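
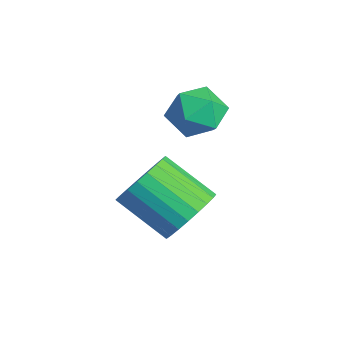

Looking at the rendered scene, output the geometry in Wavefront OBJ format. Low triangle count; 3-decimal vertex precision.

v -2.336 -3.103 0.878
v -1.94 -2.885 1.526
v -2.827 -3.719 2.35
v -3.224 -3.937 1.702
v -2.157 -2.667 1.512
v -3.045 -3.5 2.336
v -2.402 -2.516 1.402
v -3.29 -3.349 2.226
v -2.637 -2.453 1.212
v -3.524 -3.287 2.036
v -2.826 -2.49 0.971
v -3.713 -3.323 1.795
v -2.94 -2.62 0.716
v -3.828 -3.454 1.54
v -2.962 -2.824 0.486
v -3.85 -3.657 1.31
v -2.89 -3.07 0.315
v -3.777 -3.903 1.139
v -2.733 -3.321 0.23
v -3.62 -4.155 1.054
v -2.515 -3.54 0.244
v -3.403 -4.373 1.068
v -2.27 -3.691 0.354
v -3.158 -4.524 1.178
v -2.036 -3.753 0.544
v -2.923 -4.587 1.368
v -1.847 -3.717 0.785
v -2.734 -4.55 1.609
v -1.732 -3.586 1.04
v -2.62 -4.42 1.864
v -1.71 -3.383 1.27
v -2.598 -4.216 2.094
v -1.783 -3.137 1.441
v -2.67 -3.97 2.265
v -3.597 -2.155 2.592
v -3.027 -2.303 3.052
v -4.353 -2.717 3.348
v -3.783 -2.865 3.808
v -4.022 -2.163 3.723
v -3.555 -1.815 3.256
v -3.825 -3.205 3.144
v -3.358 -2.857 2.677
v -3.168 -2.952 3.393
v -3.29 -2.308 3.751
v -4.09 -2.712 2.649
v -4.212 -2.068 3.007
f 2 1 5
f 2 5 3
f 3 5 6
f 3 6 4
f 5 1 7
f 5 7 6
f 6 7 8
f 6 8 4
f 7 1 9
f 7 9 8
f 8 9 10
f 8 10 4
f 9 1 11
f 9 11 10
f 10 11 12
f 10 12 4
f 11 1 13
f 11 13 12
f 12 13 14
f 12 14 4
f 13 1 15
f 13 15 14
f 14 15 16
f 14 16 4
f 15 1 17
f 15 17 16
f 16 17 18
f 16 18 4
f 17 1 19
f 17 19 18
f 18 19 20
f 18 20 4
f 19 1 21
f 19 21 20
f 20 21 22
f 20 22 4
f 21 1 23
f 21 23 22
f 22 23 24
f 22 24 4
f 23 1 25
f 23 25 24
f 24 25 26
f 24 26 4
f 25 1 27
f 25 27 26
f 26 27 28
f 26 28 4
f 27 1 29
f 27 29 28
f 28 29 30
f 28 30 4
f 29 1 31
f 29 31 30
f 30 31 32
f 30 32 4
f 31 1 33
f 31 33 32
f 32 33 34
f 32 34 4
f 33 1 2
f 33 2 34
f 34 2 3
f 34 3 4
f 35 46 40
f 35 40 36
f 35 36 42
f 35 42 45
f 35 45 46
f 36 40 44
f 40 46 39
f 46 45 37
f 45 42 41
f 42 36 43
f 38 44 39
f 38 39 37
f 38 37 41
f 38 41 43
f 38 43 44
f 39 44 40
f 37 39 46
f 41 37 45
f 43 41 42
f 44 43 36



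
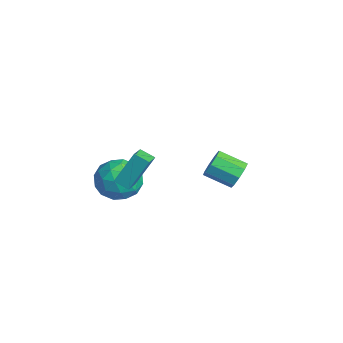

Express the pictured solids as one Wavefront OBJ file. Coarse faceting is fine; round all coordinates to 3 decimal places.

v 1.307 -2.36 -1.178
v 2.443 -1.902 -1.299
v 1.877 -4.018 -2.121
v 3.013 -3.56 -2.242
v 2.593 -3.879 -1.13
v 2.241 -2.855 -0.548
v 2.079 -3.065 -2.872
v 1.727 -2.041 -2.29
v 2.92 -2.337 -2.346
v 3.237 -2.841 -1.269
v 1.083 -3.079 -2.151
v 1.4 -3.583 -1.074
v 1.825 -1.986 -1.156
v 2.495 -3.934 -2.264
v 2.248 -4.122 -1.611
v 2.916 -3.853 -1.682
v 1.706 -2.546 -0.714
v 2.374 -2.276 -0.785
v 2.462 -3.439 -0.686
v 1.946 -3.644 -2.635
v 2.614 -3.374 -2.706
v 1.404 -2.067 -1.738
v 2.072 -1.798 -1.809
v 1.858 -2.481 -2.734
v 2.773 -1.972 -1.842
v 3.108 -2.946 -2.396
v 2.559 -2.656 -2.767
v 2.352 -2.054 -2.424
v 2.959 -2.268 -1.209
v 3.294 -3.242 -1.763
v 3.048 -3.43 -1.11
v 2.841 -2.828 -0.768
v 3.24 -2.524 -1.824
v 1.026 -2.678 -1.657
v 1.361 -3.652 -2.211
v 1.479 -3.092 -2.652
v 1.272 -2.49 -2.31
v 1.212 -2.974 -1.024
v 1.547 -3.948 -1.578
v 1.968 -3.866 -0.996
v 1.761 -3.264 -0.653
v 1.08 -3.396 -1.596
v 2.194 3.114 -3.074
v 2.602 3.202 -2.369
v 1.755 2.094 -1.74
v 1.346 2.006 -2.446
v 2.155 3.54 -2.375
v 1.308 2.432 -1.746
v 1.726 3.679 -2.708
v 0.879 2.571 -2.08
v 1.515 3.554 -3.213
v 0.668 2.446 -2.584
v 1.623 3.222 -3.653
v 0.775 2.114 -3.024
v 1.997 2.84 -3.822
v 1.15 1.732 -3.193
v 2.463 2.586 -3.641
v 1.616 1.478 -3.013
v 2.803 2.579 -3.195
v 1.956 1.471 -2.567
v 2.858 2.822 -2.693
v 2.011 1.714 -2.064
v 3.698 -3.709 -0.489
v 3.684 -2.714 1.106
v 2.951 -3.148 -0.845
v 2.937 -2.153 0.75
v 4.243 -3.187 -0.81
v 4.229 -2.192 0.785
v 3.496 -2.626 -1.166
v 3.482 -1.631 0.429
f 1 38 17
f 38 12 41
f 17 41 6
f 38 41 17
f 1 17 13
f 17 6 18
f 13 18 2
f 17 18 13
f 1 13 22
f 13 2 23
f 22 23 8
f 13 23 22
f 1 22 34
f 22 8 37
f 34 37 11
f 22 37 34
f 1 34 38
f 34 11 42
f 38 42 12
f 34 42 38
f 2 18 29
f 18 6 32
f 29 32 10
f 18 32 29
f 6 41 19
f 41 12 40
f 19 40 5
f 41 40 19
f 12 42 39
f 42 11 35
f 39 35 3
f 42 35 39
f 11 37 36
f 37 8 24
f 36 24 7
f 37 24 36
f 8 23 28
f 23 2 25
f 28 25 9
f 23 25 28
f 4 30 16
f 30 10 31
f 16 31 5
f 30 31 16
f 4 16 14
f 16 5 15
f 14 15 3
f 16 15 14
f 4 14 21
f 14 3 20
f 21 20 7
f 14 20 21
f 4 21 26
f 21 7 27
f 26 27 9
f 21 27 26
f 4 26 30
f 26 9 33
f 30 33 10
f 26 33 30
f 5 31 19
f 31 10 32
f 19 32 6
f 31 32 19
f 3 15 39
f 15 5 40
f 39 40 12
f 15 40 39
f 7 20 36
f 20 3 35
f 36 35 11
f 20 35 36
f 9 27 28
f 27 7 24
f 28 24 8
f 27 24 28
f 10 33 29
f 33 9 25
f 29 25 2
f 33 25 29
f 44 43 47
f 44 47 45
f 45 47 48
f 45 48 46
f 47 43 49
f 47 49 48
f 48 49 50
f 48 50 46
f 49 43 51
f 49 51 50
f 50 51 52
f 50 52 46
f 51 43 53
f 51 53 52
f 52 53 54
f 52 54 46
f 53 43 55
f 53 55 54
f 54 55 56
f 54 56 46
f 55 43 57
f 55 57 56
f 56 57 58
f 56 58 46
f 57 43 59
f 57 59 58
f 58 59 60
f 58 60 46
f 59 43 61
f 59 61 60
f 60 61 62
f 60 62 46
f 61 43 44
f 61 44 62
f 62 44 45
f 62 45 46
f 64 66 63
f 67 64 63
f 63 66 65
f 65 67 63
f 64 70 66
f 68 64 67
f 68 70 64
f 66 70 65
f 69 67 65
f 65 70 69
f 69 68 67
f 70 68 69



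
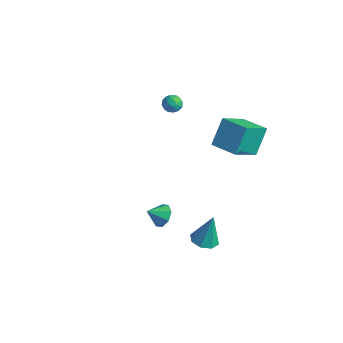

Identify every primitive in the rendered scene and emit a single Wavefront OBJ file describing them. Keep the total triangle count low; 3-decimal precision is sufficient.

v 1.458 -2.541 -0.68
v 1.962 -3.053 -0.927
v 1.022 -3.279 -0.04
v 2.152 -2.761 -0.462
v 1.935 -2.339 -0.124
v 1.438 -2.036 -0.112
v 0.953 -2.029 -0.433
v 0.764 -2.321 -0.899
v 0.981 -2.743 -1.237
v 1.477 -3.046 -1.248
v -3.099 3.582 2.389
v -2.806 3.423 1.853
v -3.814 2.877 2.207
v -3.521 2.718 1.671
v -3.255 2.586 2.228
v -2.812 3.022 2.34
v -3.808 3.278 1.72
v -3.365 3.714 1.832
v -3.244 3.235 1.44
v -2.902 2.807 1.754
v -3.718 3.493 2.306
v -3.376 3.065 2.62
v -2.89 3.565 2.137
v -3.73 2.735 1.923
v -3.574 2.658 2.25
v -3.402 2.565 1.936
v -2.893 3.329 2.423
v -2.721 3.235 2.108
v -2.985 2.744 2.329
v -3.899 3.065 1.952
v -3.727 2.971 1.637
v -3.218 3.735 2.124
v -3.046 3.642 1.81
v -3.635 3.556 1.731
v -2.975 3.36 1.579
v -3.395 2.946 1.472
v -3.564 3.275 1.501
v -3.304 3.531 1.567
v -2.774 3.109 1.764
v -3.194 2.695 1.657
v -3.038 2.617 1.984
v -2.778 2.874 2.05
v -3.031 2.999 1.521
v -3.426 3.605 2.403
v -3.846 3.191 2.296
v -3.842 3.426 2.01
v -3.582 3.683 2.076
v -3.225 3.354 2.588
v -3.645 2.94 2.481
v -3.316 2.769 2.493
v -3.056 3.025 2.559
v -3.589 3.301 2.539
v 1.743 2.641 2.093
v 1.795 0.899 3.418
v 1.527 3.713 3.51
v 1.579 1.971 4.836
v 3.341 2.789 2.224
v 3.393 1.047 3.55
v 3.125 3.861 3.642
v 3.177 2.119 4.967
v 2.45 -0.26 -4
v 3.249 -0.52 -4.018
v 2.65 0.22 -2.12
v 3.189 0.102 -4.171
v 2.696 0.512 -4.223
v 2.06 0.47 -4.144
v 1.652 0 -3.981
v 1.711 -0.622 -3.829
v 2.204 -1.031 -3.777
v 2.841 -0.989 -3.855
f 2 1 4
f 2 4 3
f 4 1 5
f 4 5 3
f 5 1 6
f 5 6 3
f 6 1 7
f 6 7 3
f 7 1 8
f 7 8 3
f 8 1 9
f 8 9 3
f 9 1 10
f 9 10 3
f 10 1 2
f 10 2 3
f 11 48 27
f 48 22 51
f 27 51 16
f 48 51 27
f 11 27 23
f 27 16 28
f 23 28 12
f 27 28 23
f 11 23 32
f 23 12 33
f 32 33 18
f 23 33 32
f 11 32 44
f 32 18 47
f 44 47 21
f 32 47 44
f 11 44 48
f 44 21 52
f 48 52 22
f 44 52 48
f 12 28 39
f 28 16 42
f 39 42 20
f 28 42 39
f 16 51 29
f 51 22 50
f 29 50 15
f 51 50 29
f 22 52 49
f 52 21 45
f 49 45 13
f 52 45 49
f 21 47 46
f 47 18 34
f 46 34 17
f 47 34 46
f 18 33 38
f 33 12 35
f 38 35 19
f 33 35 38
f 14 40 26
f 40 20 41
f 26 41 15
f 40 41 26
f 14 26 24
f 26 15 25
f 24 25 13
f 26 25 24
f 14 24 31
f 24 13 30
f 31 30 17
f 24 30 31
f 14 31 36
f 31 17 37
f 36 37 19
f 31 37 36
f 14 36 40
f 36 19 43
f 40 43 20
f 36 43 40
f 15 41 29
f 41 20 42
f 29 42 16
f 41 42 29
f 13 25 49
f 25 15 50
f 49 50 22
f 25 50 49
f 17 30 46
f 30 13 45
f 46 45 21
f 30 45 46
f 19 37 38
f 37 17 34
f 38 34 18
f 37 34 38
f 20 43 39
f 43 19 35
f 39 35 12
f 43 35 39
f 54 56 53
f 57 54 53
f 53 56 55
f 55 57 53
f 54 60 56
f 58 54 57
f 58 60 54
f 56 60 55
f 59 57 55
f 55 60 59
f 59 58 57
f 60 58 59
f 62 61 64
f 62 64 63
f 64 61 65
f 64 65 63
f 65 61 66
f 65 66 63
f 66 61 67
f 66 67 63
f 67 61 68
f 67 68 63
f 68 61 69
f 68 69 63
f 69 61 70
f 69 70 63
f 70 61 62
f 70 62 63



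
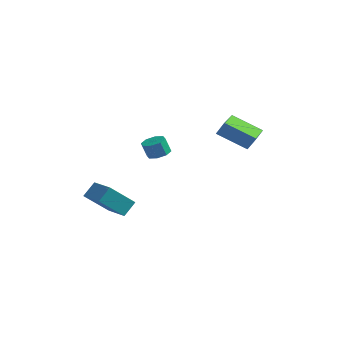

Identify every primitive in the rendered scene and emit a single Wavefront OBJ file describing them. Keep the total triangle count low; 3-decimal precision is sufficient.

v -1.346 -0.5 1.527
v -0.682 -0.761 1.682
v -0.97 -0.921 2.647
v -1.634 -0.66 2.493
v -0.719 -0.21 1.762
v -1.006 -0.37 2.728
v -1.123 0.172 1.705
v -1.411 0.012 2.671
v -1.658 0.16 1.544
v -1.945 -0 2.509
v -2.01 -0.239 1.373
v -2.298 -0.399 2.338
v -1.974 -0.79 1.292
v -2.261 -0.95 2.258
v -1.569 -1.172 1.349
v -1.857 -1.332 2.315
v -1.035 -1.16 1.511
v -1.322 -1.32 2.476
v 0.928 1.862 2.738
v 1.307 2.126 3.579
v 0.264 3.788 2.434
v 0.643 4.052 3.275
v 2.717 2.328 1.785
v 3.096 2.592 2.626
v 2.053 4.254 1.481
v 2.432 4.518 2.322
v -3.085 -3.002 -2.441
v -3.935 -4.203 -0.985
v -2.898 -2.198 -1.669
v -3.748 -3.399 -0.213
v -1.552 -3.681 -2.107
v -2.402 -4.882 -0.651
v -1.365 -2.877 -1.335
v -2.215 -4.078 0.121
f 2 1 5
f 2 5 3
f 3 5 6
f 3 6 4
f 5 1 7
f 5 7 6
f 6 7 8
f 6 8 4
f 7 1 9
f 7 9 8
f 8 9 10
f 8 10 4
f 9 1 11
f 9 11 10
f 10 11 12
f 10 12 4
f 11 1 13
f 11 13 12
f 12 13 14
f 12 14 4
f 13 1 15
f 13 15 14
f 14 15 16
f 14 16 4
f 15 1 17
f 15 17 16
f 16 17 18
f 16 18 4
f 17 1 2
f 17 2 18
f 18 2 3
f 18 3 4
f 20 22 19
f 23 20 19
f 19 22 21
f 21 23 19
f 20 26 22
f 24 20 23
f 24 26 20
f 22 26 21
f 25 23 21
f 21 26 25
f 25 24 23
f 26 24 25
f 28 30 27
f 31 28 27
f 27 30 29
f 29 31 27
f 28 34 30
f 32 28 31
f 32 34 28
f 30 34 29
f 33 31 29
f 29 34 33
f 33 32 31
f 34 32 33



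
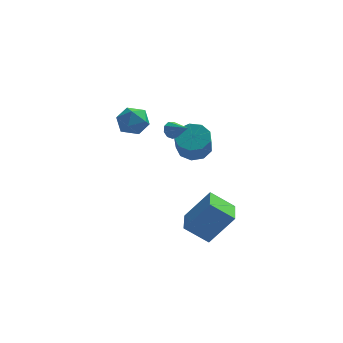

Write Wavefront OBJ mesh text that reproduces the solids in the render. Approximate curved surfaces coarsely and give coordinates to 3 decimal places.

v 3.516 -4.357 -4.921
v 2.298 -4.197 -3.992
v 3.591 -2.817 -5.088
v 2.373 -2.658 -4.158
v 4.767 -4.242 -3.302
v 3.549 -4.083 -2.372
v 4.842 -2.703 -3.468
v 3.624 -2.543 -2.539
v 2.897 -0.502 -0.555
v 3.348 -1.176 -0.968
v 3.253 -1.993 0.262
v 2.803 -1.318 0.675
v 3.749 -0.795 -0.684
v 3.655 -1.611 0.546
v 3.752 -0.276 -0.34
v 3.657 -1.093 0.891
v 3.355 0.137 -0.096
v 3.26 -0.68 1.134
v 2.744 0.251 -0.067
v 2.649 -0.566 1.163
v 2.204 0.013 -0.267
v 2.11 -0.804 0.964
v 1.989 -0.466 -0.601
v 1.894 -1.283 0.629
v 2.199 -0.961 -0.914
v 2.104 -1.778 0.316
v 2.735 -1.242 -1.059
v 2.641 -2.059 0.171
v -0.386 -1.107 2.659
v 0.135 -0.863 1.947
v -0.335 -2.517 2.213
v 0.186 -2.273 1.501
v 0.524 -2.233 2.35
v 0.492 -1.361 2.626
v -0.692 -2.019 1.534
v -0.724 -1.147 1.81
v -0.054 -1.426 1.252
v 0.697 -1.559 1.757
v -0.897 -1.821 2.403
v -0.146 -1.954 2.908
v 1.751 -3.488 2.504
v 2.031 -3.536 2.081
v 2.489 -4.192 3.076
v 2.145 -3.265 2.269
v 2.074 -3.098 2.567
v 1.852 -3.113 2.836
v 1.582 -3.304 2.949
v 1.392 -3.58 2.854
v 1.369 -3.813 2.596
v 1.525 -3.894 2.295
v 1.787 -3.785 2.091
f 2 4 1
f 5 2 1
f 1 4 3
f 3 5 1
f 2 8 4
f 6 2 5
f 6 8 2
f 4 8 3
f 7 5 3
f 3 8 7
f 7 6 5
f 8 6 7
f 10 9 13
f 10 13 11
f 11 13 14
f 11 14 12
f 13 9 15
f 13 15 14
f 14 15 16
f 14 16 12
f 15 9 17
f 15 17 16
f 16 17 18
f 16 18 12
f 17 9 19
f 17 19 18
f 18 19 20
f 18 20 12
f 19 9 21
f 19 21 20
f 20 21 22
f 20 22 12
f 21 9 23
f 21 23 22
f 22 23 24
f 22 24 12
f 23 9 25
f 23 25 24
f 24 25 26
f 24 26 12
f 25 9 27
f 25 27 26
f 26 27 28
f 26 28 12
f 27 9 10
f 27 10 28
f 28 10 11
f 28 11 12
f 29 40 34
f 29 34 30
f 29 30 36
f 29 36 39
f 29 39 40
f 30 34 38
f 34 40 33
f 40 39 31
f 39 36 35
f 36 30 37
f 32 38 33
f 32 33 31
f 32 31 35
f 32 35 37
f 32 37 38
f 33 38 34
f 31 33 40
f 35 31 39
f 37 35 36
f 38 37 30
f 42 41 44
f 42 44 43
f 44 41 45
f 44 45 43
f 45 41 46
f 45 46 43
f 46 41 47
f 46 47 43
f 47 41 48
f 47 48 43
f 48 41 49
f 48 49 43
f 49 41 50
f 49 50 43
f 50 41 51
f 50 51 43
f 51 41 42
f 51 42 43



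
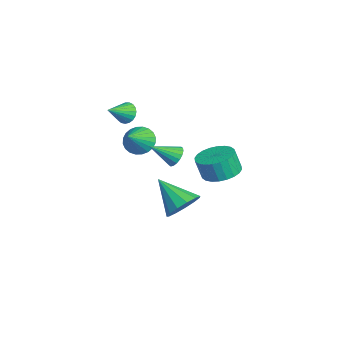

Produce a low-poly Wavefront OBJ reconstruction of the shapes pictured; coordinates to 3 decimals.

v 0.003 -0.71 -2.875
v 0.852 -1.15 -2.418
v -1.283 -1.83 -1.565
v 0.733 -0.653 -2.109
v 0.383 -0.174 -2.044
v -0.088 0.135 -2.242
v -0.531 0.175 -2.642
v -0.803 -0.065 -3.115
v -0.82 -0.511 -3.513
v -0.576 -1.02 -3.708
v -0.148 -1.431 -3.638
v 0.328 -1.613 -3.327
v 0.701 -1.508 -2.872
v -2.881 -2.577 0.385
v -2.395 -2.828 -0.33
v -1.739 -3.303 1.415
v -2.257 -2.513 -0.261
v -2.214 -2.207 -0.093
v -2.272 -1.958 0.147
v -2.423 -1.803 0.424
v -2.644 -1.766 0.694
v -2.901 -1.852 0.918
v -3.154 -2.049 1.06
v -3.366 -2.326 1.1
v -3.504 -2.642 1.031
v -3.547 -2.947 0.863
v -3.489 -3.196 0.623
v -3.338 -3.351 0.346
v -3.117 -3.389 0.076
v -2.861 -3.302 -0.148
v -2.607 -3.105 -0.29
v 1.166 0.994 0.236
v 2.153 0.699 0.21
v 2.08 0.352 1.398
v 1.094 0.646 1.424
v 2.189 1.083 0.324
v 2.116 0.736 1.513
v 2.069 1.453 0.425
v 1.996 1.106 1.613
v 1.811 1.753 0.497
v 1.739 1.406 1.685
v 1.456 1.938 0.529
v 1.383 1.59 1.718
v 1.056 1.978 0.517
v 0.983 1.631 1.705
v 0.673 1.869 0.462
v 0.601 1.522 1.65
v 0.365 1.627 0.372
v 0.293 1.28 1.56
v 0.18 1.288 0.262
v 0.107 0.941 1.45
v 0.144 0.904 0.147
v 0.071 0.557 1.336
v 0.264 0.534 0.047
v 0.191 0.187 1.235
v 0.521 0.234 -0.025
v 0.449 -0.113 1.163
v 0.877 0.05 -0.058
v 0.804 -0.298 1.131
v 1.277 0.009 -0.045
v 1.204 -0.338 1.143
v 1.659 0.118 0.01
v 1.587 -0.229 1.198
v 1.967 0.36 0.1
v 1.895 0.013 1.288
v -3.612 -3.142 2.04
v -3.218 -3.248 1.484
v -2.928 -4.158 2.72
v -3.067 -3.051 1.628
v -3.01 -2.869 1.843
v -3.058 -2.735 2.092
v -3.201 -2.671 2.332
v -3.416 -2.688 2.521
v -3.664 -2.785 2.628
v -3.904 -2.943 2.633
v -4.093 -3.135 2.536
v -4.199 -3.329 2.352
v -4.203 -3.491 2.115
v -4.105 -3.592 1.865
v -3.922 -3.616 1.646
v -3.686 -3.558 1.494
v -3.437 -3.428 1.437
v 3.46 -1.589 2.954
v 3.781 -1.882 2.498
v 3.46 -2.851 3.766
v 3.984 -1.778 2.661
v 4.084 -1.636 2.881
v 4.06 -1.485 3.116
v 3.917 -1.355 3.319
v 3.683 -1.271 3.45
v 3.406 -1.25 3.482
v 3.139 -1.296 3.41
v 2.935 -1.4 3.248
v 2.836 -1.542 3.027
v 2.86 -1.693 2.792
v 3.003 -1.824 2.59
v 3.236 -1.908 2.459
v 3.514 -1.929 2.426
f 2 1 4
f 2 4 3
f 4 1 5
f 4 5 3
f 5 1 6
f 5 6 3
f 6 1 7
f 6 7 3
f 7 1 8
f 7 8 3
f 8 1 9
f 8 9 3
f 9 1 10
f 9 10 3
f 10 1 11
f 10 11 3
f 11 1 12
f 11 12 3
f 12 1 13
f 12 13 3
f 13 1 2
f 13 2 3
f 15 14 17
f 15 17 16
f 17 14 18
f 17 18 16
f 18 14 19
f 18 19 16
f 19 14 20
f 19 20 16
f 20 14 21
f 20 21 16
f 21 14 22
f 21 22 16
f 22 14 23
f 22 23 16
f 23 14 24
f 23 24 16
f 24 14 25
f 24 25 16
f 25 14 26
f 25 26 16
f 26 14 27
f 26 27 16
f 27 14 28
f 27 28 16
f 28 14 29
f 28 29 16
f 29 14 30
f 29 30 16
f 30 14 31
f 30 31 16
f 31 14 15
f 31 15 16
f 33 32 36
f 33 36 34
f 34 36 37
f 34 37 35
f 36 32 38
f 36 38 37
f 37 38 39
f 37 39 35
f 38 32 40
f 38 40 39
f 39 40 41
f 39 41 35
f 40 32 42
f 40 42 41
f 41 42 43
f 41 43 35
f 42 32 44
f 42 44 43
f 43 44 45
f 43 45 35
f 44 32 46
f 44 46 45
f 45 46 47
f 45 47 35
f 46 32 48
f 46 48 47
f 47 48 49
f 47 49 35
f 48 32 50
f 48 50 49
f 49 50 51
f 49 51 35
f 50 32 52
f 50 52 51
f 51 52 53
f 51 53 35
f 52 32 54
f 52 54 53
f 53 54 55
f 53 55 35
f 54 32 56
f 54 56 55
f 55 56 57
f 55 57 35
f 56 32 58
f 56 58 57
f 57 58 59
f 57 59 35
f 58 32 60
f 58 60 59
f 59 60 61
f 59 61 35
f 60 32 62
f 60 62 61
f 61 62 63
f 61 63 35
f 62 32 64
f 62 64 63
f 63 64 65
f 63 65 35
f 64 32 33
f 64 33 65
f 65 33 34
f 65 34 35
f 67 66 69
f 67 69 68
f 69 66 70
f 69 70 68
f 70 66 71
f 70 71 68
f 71 66 72
f 71 72 68
f 72 66 73
f 72 73 68
f 73 66 74
f 73 74 68
f 74 66 75
f 74 75 68
f 75 66 76
f 75 76 68
f 76 66 77
f 76 77 68
f 77 66 78
f 77 78 68
f 78 66 79
f 78 79 68
f 79 66 80
f 79 80 68
f 80 66 81
f 80 81 68
f 81 66 82
f 81 82 68
f 82 66 67
f 82 67 68
f 84 83 86
f 84 86 85
f 86 83 87
f 86 87 85
f 87 83 88
f 87 88 85
f 88 83 89
f 88 89 85
f 89 83 90
f 89 90 85
f 90 83 91
f 90 91 85
f 91 83 92
f 91 92 85
f 92 83 93
f 92 93 85
f 93 83 94
f 93 94 85
f 94 83 95
f 94 95 85
f 95 83 96
f 95 96 85
f 96 83 97
f 96 97 85
f 97 83 98
f 97 98 85
f 98 83 84
f 98 84 85



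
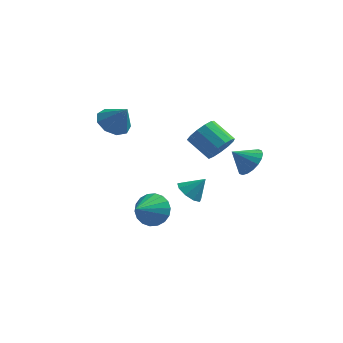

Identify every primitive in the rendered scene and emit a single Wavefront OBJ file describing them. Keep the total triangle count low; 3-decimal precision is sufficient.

v -0.333 1.02 -4.001
v 0.143 1.397 -3.133
v -0.967 -0.44 -3.019
v -0.284 1.596 -3.113
v -0.721 1.681 -3.269
v -1.081 1.635 -3.57
v -1.293 1.467 -3.956
v -1.315 1.21 -4.352
v -1.143 0.916 -4.678
v -0.81 0.642 -4.869
v -0.382 0.443 -4.889
v 0.055 0.359 -4.733
v 0.415 0.405 -4.432
v 0.627 0.573 -4.046
v 0.649 0.829 -3.651
v 0.476 1.124 -3.325
v 1.629 0.785 -2.273
v 2.234 0.404 -2.695
v 2.431 1.035 -1.347
v 2.22 0.956 -2.831
v 1.929 1.427 -2.706
v 1.498 1.598 -2.378
v 1.128 1.389 -2.001
v 0.993 0.898 -1.752
v 1.155 0.354 -1.746
v 1.539 0.012 -1.987
v 1.965 0.032 -2.361
v 3.043 2.447 0.118
v 3.68 2.903 0.655
v 2.495 3.569 1.498
v 1.857 3.113 0.962
v 3.57 3.228 0.243
v 2.384 3.893 1.087
v 3.292 3.304 -0.208
v 2.106 3.97 0.636
v 2.935 3.108 -0.555
v 1.749 3.774 0.288
v 2.612 2.703 -0.689
v 1.426 3.368 0.154
v 2.426 2.216 -0.566
v 1.24 2.882 0.277
v 2.436 1.803 -0.226
v 1.25 2.468 0.617
v 2.638 1.594 0.223
v 1.453 2.26 1.066
v 2.969 1.656 0.639
v 1.784 2.322 1.483
v 3.323 1.969 0.89
v 2.138 2.635 1.733
v 3.589 2.434 0.896
v 2.403 3.1 1.739
v -2.739 3.146 1.172
v -1.976 2.81 0.585
v -1.921 2.774 2.448
v -1.888 3.488 0.726
v -2.199 4.006 1.076
v -2.762 4.121 1.471
v -3.315 3.78 1.727
v -3.598 3.142 1.723
v -3.479 2.506 1.461
v -3.014 2.17 1.065
v -2.421 2.29 0.719
v 4.454 3.506 -1.436
v 5.098 3.481 -0.711
v 3.486 3.274 -0.584
v 4.986 3.898 -0.726
v 4.768 4.237 -0.881
v 4.488 4.431 -1.146
v 4.201 4.442 -1.469
v 3.965 4.267 -1.785
v 3.825 3.942 -2.032
v 3.81 3.53 -2.161
v 3.922 3.114 -2.146
v 4.14 2.775 -1.991
v 4.42 2.581 -1.726
v 4.706 2.57 -1.403
v 4.943 2.744 -1.087
v 5.083 3.07 -0.84
f 2 1 4
f 2 4 3
f 4 1 5
f 4 5 3
f 5 1 6
f 5 6 3
f 6 1 7
f 6 7 3
f 7 1 8
f 7 8 3
f 8 1 9
f 8 9 3
f 9 1 10
f 9 10 3
f 10 1 11
f 10 11 3
f 11 1 12
f 11 12 3
f 12 1 13
f 12 13 3
f 13 1 14
f 13 14 3
f 14 1 15
f 14 15 3
f 15 1 16
f 15 16 3
f 16 1 2
f 16 2 3
f 18 17 20
f 18 20 19
f 20 17 21
f 20 21 19
f 21 17 22
f 21 22 19
f 22 17 23
f 22 23 19
f 23 17 24
f 23 24 19
f 24 17 25
f 24 25 19
f 25 17 26
f 25 26 19
f 26 17 27
f 26 27 19
f 27 17 18
f 27 18 19
f 29 28 32
f 29 32 30
f 30 32 33
f 30 33 31
f 32 28 34
f 32 34 33
f 33 34 35
f 33 35 31
f 34 28 36
f 34 36 35
f 35 36 37
f 35 37 31
f 36 28 38
f 36 38 37
f 37 38 39
f 37 39 31
f 38 28 40
f 38 40 39
f 39 40 41
f 39 41 31
f 40 28 42
f 40 42 41
f 41 42 43
f 41 43 31
f 42 28 44
f 42 44 43
f 43 44 45
f 43 45 31
f 44 28 46
f 44 46 45
f 45 46 47
f 45 47 31
f 46 28 48
f 46 48 47
f 47 48 49
f 47 49 31
f 48 28 50
f 48 50 49
f 49 50 51
f 49 51 31
f 50 28 29
f 50 29 51
f 51 29 30
f 51 30 31
f 53 52 55
f 53 55 54
f 55 52 56
f 55 56 54
f 56 52 57
f 56 57 54
f 57 52 58
f 57 58 54
f 58 52 59
f 58 59 54
f 59 52 60
f 59 60 54
f 60 52 61
f 60 61 54
f 61 52 62
f 61 62 54
f 62 52 53
f 62 53 54
f 64 63 66
f 64 66 65
f 66 63 67
f 66 67 65
f 67 63 68
f 67 68 65
f 68 63 69
f 68 69 65
f 69 63 70
f 69 70 65
f 70 63 71
f 70 71 65
f 71 63 72
f 71 72 65
f 72 63 73
f 72 73 65
f 73 63 74
f 73 74 65
f 74 63 75
f 74 75 65
f 75 63 76
f 75 76 65
f 76 63 77
f 76 77 65
f 77 63 78
f 77 78 65
f 78 63 64
f 78 64 65



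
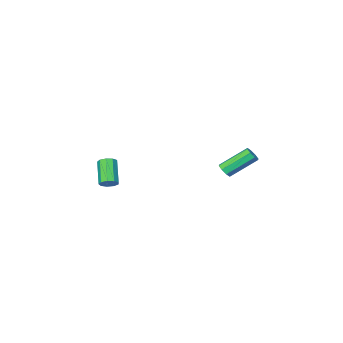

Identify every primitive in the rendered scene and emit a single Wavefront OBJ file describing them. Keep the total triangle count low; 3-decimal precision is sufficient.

v 3.518 -0.855 -1.601
v 3.754 -0.583 -1.226
v 3.259 -1.613 -0.165
v 3.022 -1.885 -0.539
v 3.421 -0.466 -1.269
v 2.926 -1.496 -0.207
v 3.133 -0.532 -1.467
v 2.638 -1.562 -0.405
v 3.025 -0.749 -1.728
v 2.529 -1.779 -0.666
v 3.147 -1.015 -1.929
v 2.652 -2.045 -0.867
v 3.443 -1.207 -1.977
v 2.948 -2.237 -0.915
v 3.774 -1.234 -1.849
v 3.279 -2.264 -0.787
v 3.985 -1.083 -1.605
v 3.49 -2.113 -0.543
v 3.977 -0.826 -1.359
v 3.482 -1.856 -0.297
v -3.002 -0.162 -2.006
v -2.664 0.096 -1.744
v -4.02 0.701 -0.592
v -4.358 0.442 -0.854
v -2.815 0.301 -2.03
v -4.172 0.906 -0.877
v -3.076 0.234 -2.302
v -4.432 0.839 -1.149
v -3.293 -0.065 -2.401
v -4.65 0.54 -1.248
v -3.34 -0.421 -2.268
v -4.696 0.184 -1.116
v -3.188 -0.626 -1.983
v -4.545 -0.021 -0.83
v -2.928 -0.559 -1.711
v -4.284 0.046 -0.558
v -2.71 -0.26 -1.612
v -4.067 0.345 -0.459
f 2 1 5
f 2 5 3
f 3 5 6
f 3 6 4
f 5 1 7
f 5 7 6
f 6 7 8
f 6 8 4
f 7 1 9
f 7 9 8
f 8 9 10
f 8 10 4
f 9 1 11
f 9 11 10
f 10 11 12
f 10 12 4
f 11 1 13
f 11 13 12
f 12 13 14
f 12 14 4
f 13 1 15
f 13 15 14
f 14 15 16
f 14 16 4
f 15 1 17
f 15 17 16
f 16 17 18
f 16 18 4
f 17 1 19
f 17 19 18
f 18 19 20
f 18 20 4
f 19 1 2
f 19 2 20
f 20 2 3
f 20 3 4
f 22 21 25
f 22 25 23
f 23 25 26
f 23 26 24
f 25 21 27
f 25 27 26
f 26 27 28
f 26 28 24
f 27 21 29
f 27 29 28
f 28 29 30
f 28 30 24
f 29 21 31
f 29 31 30
f 30 31 32
f 30 32 24
f 31 21 33
f 31 33 32
f 32 33 34
f 32 34 24
f 33 21 35
f 33 35 34
f 34 35 36
f 34 36 24
f 35 21 37
f 35 37 36
f 36 37 38
f 36 38 24
f 37 21 22
f 37 22 38
f 38 22 23
f 38 23 24



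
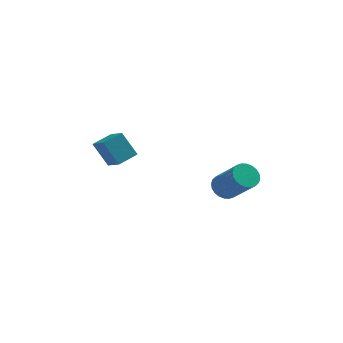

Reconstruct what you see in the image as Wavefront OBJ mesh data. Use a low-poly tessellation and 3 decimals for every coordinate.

v -2.063 -3.635 -2.342
v -2.677 -3.295 -1.332
v -2.537 -2.839 -2.898
v -3.152 -2.5 -1.888
v -1.368 -3.06 -2.112
v -1.983 -2.721 -1.102
v -1.843 -2.265 -2.668
v -2.457 -1.925 -1.658
v 2.064 -2.723 -4.176
v 2.424 -2.988 -4.606
v 3.256 -3.822 -3.393
v 2.896 -3.557 -2.964
v 2.551 -2.788 -4.555
v 3.383 -3.622 -3.342
v 2.603 -2.578 -4.446
v 3.435 -3.412 -3.234
v 2.573 -2.391 -4.297
v 3.405 -3.224 -3.084
v 2.466 -2.253 -4.129
v 3.298 -3.087 -2.917
v 2.297 -2.188 -3.968
v 3.129 -3.021 -2.756
v 2.093 -2.204 -3.839
v 2.925 -3.037 -2.627
v 1.885 -2.299 -3.761
v 2.717 -3.132 -2.549
v 1.704 -2.458 -3.747
v 2.536 -3.292 -2.534
v 1.577 -2.658 -3.798
v 2.409 -3.492 -2.585
v 1.525 -2.868 -3.906
v 2.357 -3.702 -2.694
v 1.555 -3.056 -4.056
v 2.387 -3.889 -2.843
v 1.662 -3.193 -4.223
v 2.494 -4.027 -3.011
v 1.831 -3.259 -4.384
v 2.663 -4.092 -3.172
v 2.035 -3.243 -4.513
v 2.867 -4.076 -3.301
v 2.243 -3.148 -4.591
v 3.075 -3.981 -3.379
f 2 4 1
f 5 2 1
f 1 4 3
f 3 5 1
f 2 8 4
f 6 2 5
f 6 8 2
f 4 8 3
f 7 5 3
f 3 8 7
f 7 6 5
f 8 6 7
f 10 9 13
f 10 13 11
f 11 13 14
f 11 14 12
f 13 9 15
f 13 15 14
f 14 15 16
f 14 16 12
f 15 9 17
f 15 17 16
f 16 17 18
f 16 18 12
f 17 9 19
f 17 19 18
f 18 19 20
f 18 20 12
f 19 9 21
f 19 21 20
f 20 21 22
f 20 22 12
f 21 9 23
f 21 23 22
f 22 23 24
f 22 24 12
f 23 9 25
f 23 25 24
f 24 25 26
f 24 26 12
f 25 9 27
f 25 27 26
f 26 27 28
f 26 28 12
f 27 9 29
f 27 29 28
f 28 29 30
f 28 30 12
f 29 9 31
f 29 31 30
f 30 31 32
f 30 32 12
f 31 9 33
f 31 33 32
f 32 33 34
f 32 34 12
f 33 9 35
f 33 35 34
f 34 35 36
f 34 36 12
f 35 9 37
f 35 37 36
f 36 37 38
f 36 38 12
f 37 9 39
f 37 39 38
f 38 39 40
f 38 40 12
f 39 9 41
f 39 41 40
f 40 41 42
f 40 42 12
f 41 9 10
f 41 10 42
f 42 10 11
f 42 11 12



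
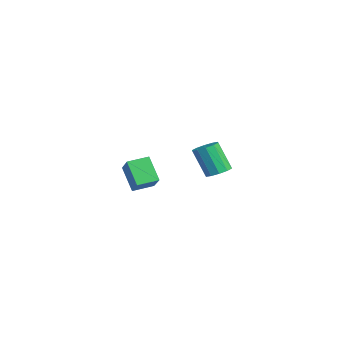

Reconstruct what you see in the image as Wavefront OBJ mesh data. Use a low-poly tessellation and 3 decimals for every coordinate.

v 3.933 1.968 -0.506
v 4.487 1.365 -0.469
v 3.74 0.788 1.283
v 3.187 1.392 1.246
v 4.687 1.774 -0.249
v 3.941 1.197 1.503
v 4.6 2.258 -0.127
v 3.853 1.682 1.626
v 4.258 2.632 -0.149
v 3.511 2.055 1.603
v 3.792 2.752 -0.308
v 3.045 2.175 1.444
v 3.38 2.572 -0.543
v 2.633 1.995 1.209
v 3.179 2.163 -0.763
v 2.433 1.586 0.989
v 3.267 1.678 -0.886
v 2.52 1.102 0.867
v 3.609 1.305 -0.863
v 2.862 0.728 0.889
v 4.075 1.185 -0.704
v 3.328 0.608 1.048
v -3.709 -1.056 -5.306
v -4.92 -1.353 -3.859
v -3.812 0.336 -5.107
v -5.023 0.039 -3.66
v -2.277 -1.119 -4.12
v -3.488 -1.416 -2.673
v -2.38 0.273 -3.921
v -3.591 -0.024 -2.474
f 2 1 5
f 2 5 3
f 3 5 6
f 3 6 4
f 5 1 7
f 5 7 6
f 6 7 8
f 6 8 4
f 7 1 9
f 7 9 8
f 8 9 10
f 8 10 4
f 9 1 11
f 9 11 10
f 10 11 12
f 10 12 4
f 11 1 13
f 11 13 12
f 12 13 14
f 12 14 4
f 13 1 15
f 13 15 14
f 14 15 16
f 14 16 4
f 15 1 17
f 15 17 16
f 16 17 18
f 16 18 4
f 17 1 19
f 17 19 18
f 18 19 20
f 18 20 4
f 19 1 21
f 19 21 20
f 20 21 22
f 20 22 4
f 21 1 2
f 21 2 22
f 22 2 3
f 22 3 4
f 24 26 23
f 27 24 23
f 23 26 25
f 25 27 23
f 24 30 26
f 28 24 27
f 28 30 24
f 26 30 25
f 29 27 25
f 25 30 29
f 29 28 27
f 30 28 29



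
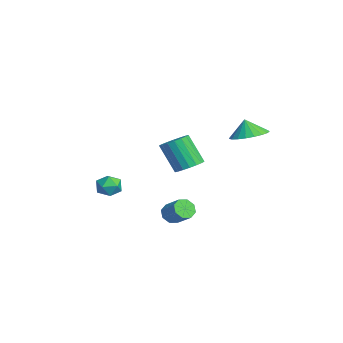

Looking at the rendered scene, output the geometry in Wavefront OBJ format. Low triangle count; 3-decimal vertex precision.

v 2.23 -3.096 -0.698
v 2.609 -3.743 -0.802
v 1.491 -3.657 0.102
v 1.87 -4.304 -0.002
v 2.202 -3.724 0.353
v 2.659 -3.378 -0.141
v 1.441 -4.022 -0.559
v 1.898 -3.676 -1.053
v 2.121 -4.316 -0.716
v 2.591 -4.132 -0.152
v 1.509 -3.268 -0.548
v 1.979 -3.084 0.016
v 1.343 -0.313 -3
v 1.642 -0.067 -3.534
v 2.577 0.4 -2.795
v 2.277 0.153 -2.26
v 1.316 0.259 -3.327
v 2.251 0.726 -2.588
v 1.006 0.25 -2.929
v 1.94 0.717 -2.19
v 0.893 -0.089 -2.572
v 1.827 0.378 -1.833
v 1.043 -0.56 -2.465
v 1.978 -0.093 -1.726
v 1.369 -0.886 -2.672
v 2.304 -0.419 -1.933
v 1.68 -0.877 -3.07
v 2.614 -0.41 -2.331
v 1.793 -0.538 -3.427
v 2.727 -0.071 -2.688
v 3.304 3.191 3.071
v 4 2.42 3.118
v 3.036 3.009 4.049
v 4.234 2.76 3.246
v 4.308 3.175 3.344
v 4.208 3.593 3.395
v 3.951 3.941 3.389
v 3.583 4.16 3.329
v 3.167 4.211 3.224
v 2.774 4.086 3.093
v 2.473 3.806 2.958
v 2.316 3.42 2.843
v 2.33 2.995 2.767
v 2.512 2.603 2.743
v 2.831 2.314 2.777
v 3.232 2.176 2.861
v 3.646 2.213 2.982
v -0.41 1.034 -0.502
v 0.113 1.555 -0.061
v -0.628 0.888 1.604
v -1.15 0.366 1.162
v -0.199 1.771 -0.113
v -0.939 1.104 1.552
v -0.552 1.841 -0.242
v -1.293 1.174 1.422
v -0.877 1.751 -0.423
v -1.618 1.084 1.242
v -1.11 1.519 -0.619
v -1.85 0.852 1.045
v -1.204 1.191 -0.792
v -1.944 0.524 0.872
v -1.141 0.832 -0.908
v -1.881 0.165 0.756
v -0.932 0.512 -0.944
v -1.673 -0.155 0.721
v -0.621 0.296 -0.892
v -1.361 -0.371 0.773
v -0.267 0.226 -0.762
v -1.008 -0.441 0.902
v 0.058 0.316 -0.582
v -0.683 -0.351 1.083
v 0.29 0.548 -0.385
v -0.45 -0.119 1.279
v 0.384 0.876 -0.212
v -0.356 0.209 1.452
v 0.321 1.235 -0.096
v -0.419 0.568 1.568
f 1 12 6
f 1 6 2
f 1 2 8
f 1 8 11
f 1 11 12
f 2 6 10
f 6 12 5
f 12 11 3
f 11 8 7
f 8 2 9
f 4 10 5
f 4 5 3
f 4 3 7
f 4 7 9
f 4 9 10
f 5 10 6
f 3 5 12
f 7 3 11
f 9 7 8
f 10 9 2
f 14 13 17
f 14 17 15
f 15 17 18
f 15 18 16
f 17 13 19
f 17 19 18
f 18 19 20
f 18 20 16
f 19 13 21
f 19 21 20
f 20 21 22
f 20 22 16
f 21 13 23
f 21 23 22
f 22 23 24
f 22 24 16
f 23 13 25
f 23 25 24
f 24 25 26
f 24 26 16
f 25 13 27
f 25 27 26
f 26 27 28
f 26 28 16
f 27 13 29
f 27 29 28
f 28 29 30
f 28 30 16
f 29 13 14
f 29 14 30
f 30 14 15
f 30 15 16
f 32 31 34
f 32 34 33
f 34 31 35
f 34 35 33
f 35 31 36
f 35 36 33
f 36 31 37
f 36 37 33
f 37 31 38
f 37 38 33
f 38 31 39
f 38 39 33
f 39 31 40
f 39 40 33
f 40 31 41
f 40 41 33
f 41 31 42
f 41 42 33
f 42 31 43
f 42 43 33
f 43 31 44
f 43 44 33
f 44 31 45
f 44 45 33
f 45 31 46
f 45 46 33
f 46 31 47
f 46 47 33
f 47 31 32
f 47 32 33
f 49 48 52
f 49 52 50
f 50 52 53
f 50 53 51
f 52 48 54
f 52 54 53
f 53 54 55
f 53 55 51
f 54 48 56
f 54 56 55
f 55 56 57
f 55 57 51
f 56 48 58
f 56 58 57
f 57 58 59
f 57 59 51
f 58 48 60
f 58 60 59
f 59 60 61
f 59 61 51
f 60 48 62
f 60 62 61
f 61 62 63
f 61 63 51
f 62 48 64
f 62 64 63
f 63 64 65
f 63 65 51
f 64 48 66
f 64 66 65
f 65 66 67
f 65 67 51
f 66 48 68
f 66 68 67
f 67 68 69
f 67 69 51
f 68 48 70
f 68 70 69
f 69 70 71
f 69 71 51
f 70 48 72
f 70 72 71
f 71 72 73
f 71 73 51
f 72 48 74
f 72 74 73
f 73 74 75
f 73 75 51
f 74 48 76
f 74 76 75
f 75 76 77
f 75 77 51
f 76 48 49
f 76 49 77
f 77 49 50
f 77 50 51



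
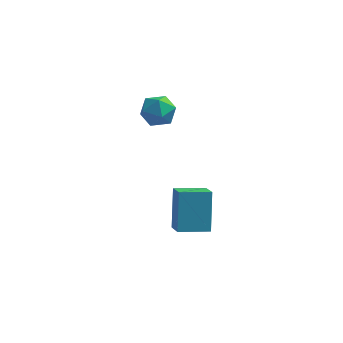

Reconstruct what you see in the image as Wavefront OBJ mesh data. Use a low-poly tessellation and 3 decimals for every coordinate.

v -4.402 2.83 4.096
v -4.099 3.234 3.385
v -3.501 1.766 3.875
v -3.198 2.17 3.164
v -3.036 2.5 3.955
v -3.593 3.158 4.091
v -4.007 1.842 3.169
v -4.564 2.5 3.305
v -3.855 2.623 2.811
v -3.255 3.03 3.297
v -4.345 1.97 3.963
v -3.745 2.377 4.449
v -2.475 -0.323 -1.819
v -2.603 0.743 -0.132
v -2.878 0.555 -2.405
v -3.007 1.621 -0.718
v -1.133 0.159 -2.022
v -1.262 1.225 -0.335
v -1.537 1.037 -2.608
v -1.665 2.103 -0.921
f 1 12 6
f 1 6 2
f 1 2 8
f 1 8 11
f 1 11 12
f 2 6 10
f 6 12 5
f 12 11 3
f 11 8 7
f 8 2 9
f 4 10 5
f 4 5 3
f 4 3 7
f 4 7 9
f 4 9 10
f 5 10 6
f 3 5 12
f 7 3 11
f 9 7 8
f 10 9 2
f 14 16 13
f 17 14 13
f 13 16 15
f 15 17 13
f 14 20 16
f 18 14 17
f 18 20 14
f 16 20 15
f 19 17 15
f 15 20 19
f 19 18 17
f 20 18 19



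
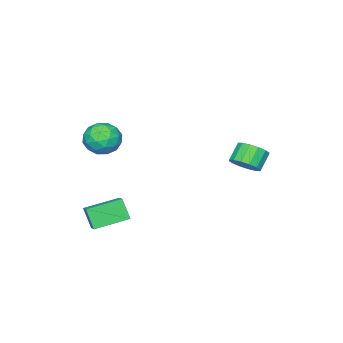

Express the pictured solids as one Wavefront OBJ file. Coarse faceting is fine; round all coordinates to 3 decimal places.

v 2.074 -1.203 -3.767
v 1.962 -1.842 -2.571
v 2.538 -0.593 -3.397
v 2.425 -1.232 -2.202
v 3.735 -2.228 -4.158
v 3.622 -2.867 -2.963
v 4.198 -1.618 -3.789
v 4.086 -2.257 -2.593
v 3.329 -1.137 3.222
v 3.938 -1.009 2.336
v 2.582 -2.551 2.504
v 3.191 -2.423 1.618
v 3.65 -2.724 2.552
v 4.111 -1.851 2.996
v 2.409 -1.709 1.844
v 2.87 -0.836 2.288
v 3.37 -1.363 1.485
v 4.137 -1.99 1.922
v 2.383 -1.57 2.918
v 3.15 -2.197 3.355
v 3.699 -0.949 2.842
v 2.821 -2.611 1.998
v 3.09 -2.788 2.547
v 3.449 -2.713 2.026
v 3.801 -1.444 3.23
v 4.159 -1.369 2.709
v 3.989 -2.377 2.836
v 2.361 -2.191 2.131
v 2.719 -2.116 1.61
v 3.071 -0.847 2.814
v 3.43 -0.772 2.293
v 2.531 -1.183 2.004
v 3.723 -1.082 1.821
v 3.284 -1.912 1.399
v 2.824 -1.493 1.532
v 3.095 -0.98 1.793
v 4.174 -1.451 2.078
v 3.735 -2.281 1.656
v 4.004 -2.459 2.205
v 4.276 -1.945 2.465
v 3.84 -1.658 1.577
v 2.785 -1.279 3.184
v 2.346 -2.109 2.762
v 2.244 -1.615 2.375
v 2.516 -1.101 2.635
v 3.236 -1.648 3.441
v 2.797 -2.478 3.019
v 3.425 -2.58 3.047
v 3.696 -2.067 3.308
v 2.68 -1.902 3.263
v -2.889 2.632 -0.667
v -2.271 2.85 -0.036
v -3.132 2.766 0.838
v -3.751 2.548 0.207
v -2.453 3.262 -0.176
v -3.314 3.177 0.698
v -2.752 3.504 -0.447
v -3.613 3.42 0.427
v -3.087 3.513 -0.777
v -3.949 3.429 0.097
v -3.37 3.286 -1.078
v -4.232 3.202 -0.204
v -3.524 2.884 -1.268
v -4.386 2.8 -0.395
v -3.508 2.414 -1.298
v -4.369 2.33 -0.424
v -3.326 2.003 -1.158
v -4.187 1.918 -0.284
v -3.027 1.76 -0.887
v -3.888 1.676 -0.013
v -2.691 1.751 -0.557
v -3.553 1.667 0.317
v -2.408 1.978 -0.256
v -3.27 1.894 0.618
v -2.254 2.38 -0.065
v -3.116 2.296 0.808
f 2 4 1
f 5 2 1
f 1 4 3
f 3 5 1
f 2 8 4
f 6 2 5
f 6 8 2
f 4 8 3
f 7 5 3
f 3 8 7
f 7 6 5
f 8 6 7
f 9 46 25
f 46 20 49
f 25 49 14
f 46 49 25
f 9 25 21
f 25 14 26
f 21 26 10
f 25 26 21
f 9 21 30
f 21 10 31
f 30 31 16
f 21 31 30
f 9 30 42
f 30 16 45
f 42 45 19
f 30 45 42
f 9 42 46
f 42 19 50
f 46 50 20
f 42 50 46
f 10 26 37
f 26 14 40
f 37 40 18
f 26 40 37
f 14 49 27
f 49 20 48
f 27 48 13
f 49 48 27
f 20 50 47
f 50 19 43
f 47 43 11
f 50 43 47
f 19 45 44
f 45 16 32
f 44 32 15
f 45 32 44
f 16 31 36
f 31 10 33
f 36 33 17
f 31 33 36
f 12 38 24
f 38 18 39
f 24 39 13
f 38 39 24
f 12 24 22
f 24 13 23
f 22 23 11
f 24 23 22
f 12 22 29
f 22 11 28
f 29 28 15
f 22 28 29
f 12 29 34
f 29 15 35
f 34 35 17
f 29 35 34
f 12 34 38
f 34 17 41
f 38 41 18
f 34 41 38
f 13 39 27
f 39 18 40
f 27 40 14
f 39 40 27
f 11 23 47
f 23 13 48
f 47 48 20
f 23 48 47
f 15 28 44
f 28 11 43
f 44 43 19
f 28 43 44
f 17 35 36
f 35 15 32
f 36 32 16
f 35 32 36
f 18 41 37
f 41 17 33
f 37 33 10
f 41 33 37
f 52 51 55
f 52 55 53
f 53 55 56
f 53 56 54
f 55 51 57
f 55 57 56
f 56 57 58
f 56 58 54
f 57 51 59
f 57 59 58
f 58 59 60
f 58 60 54
f 59 51 61
f 59 61 60
f 60 61 62
f 60 62 54
f 61 51 63
f 61 63 62
f 62 63 64
f 62 64 54
f 63 51 65
f 63 65 64
f 64 65 66
f 64 66 54
f 65 51 67
f 65 67 66
f 66 67 68
f 66 68 54
f 67 51 69
f 67 69 68
f 68 69 70
f 68 70 54
f 69 51 71
f 69 71 70
f 70 71 72
f 70 72 54
f 71 51 73
f 71 73 72
f 72 73 74
f 72 74 54
f 73 51 75
f 73 75 74
f 74 75 76
f 74 76 54
f 75 51 52
f 75 52 76
f 76 52 53
f 76 53 54



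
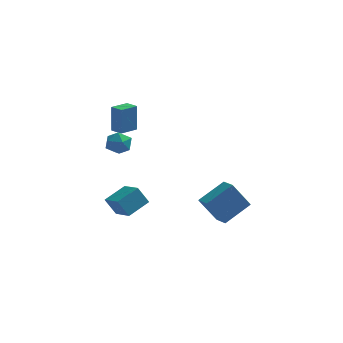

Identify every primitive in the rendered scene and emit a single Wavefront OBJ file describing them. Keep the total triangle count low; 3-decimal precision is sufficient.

v 1.749 -2.007 -2.02
v 2.967 -0.911 -1.059
v 2.7 -1.691 -3.587
v 3.918 -0.594 -2.626
v 2.322 -2.806 -1.834
v 3.54 -1.709 -0.873
v 3.273 -2.489 -3.401
v 4.491 -1.393 -2.44
v -2.444 -3.514 -2.609
v -3.026 -3.602 -1.563
v -1.561 -2.464 -2.029
v -2.143 -2.552 -0.983
v -1.557 -4.488 -2.197
v -2.139 -4.576 -1.151
v -0.674 -3.438 -1.617
v -1.256 -3.526 -0.571
v -2.6 -0.637 2.012
v -1.995 -1.207 2.031
v -3.365 -1.473 1.289
v -2.76 -2.043 1.308
v -3.174 -1.852 2.003
v -2.701 -1.336 2.45
v -2.659 -1.344 0.87
v -2.186 -0.828 1.317
v -2.032 -1.644 1.325
v -2.35 -1.958 2.025
v -3.01 -0.722 1.295
v -3.328 -1.036 1.995
v -4.028 3.513 0.35
v -4.035 3.607 2.147
v -3.304 4.457 0.304
v -3.311 4.551 2.101
v -3.369 3.009 0.379
v -3.376 3.103 2.176
v -2.645 3.953 0.333
v -2.652 4.047 2.13
f 2 4 1
f 5 2 1
f 1 4 3
f 3 5 1
f 2 8 4
f 6 2 5
f 6 8 2
f 4 8 3
f 7 5 3
f 3 8 7
f 7 6 5
f 8 6 7
f 10 12 9
f 13 10 9
f 9 12 11
f 11 13 9
f 10 16 12
f 14 10 13
f 14 16 10
f 12 16 11
f 15 13 11
f 11 16 15
f 15 14 13
f 16 14 15
f 17 28 22
f 17 22 18
f 17 18 24
f 17 24 27
f 17 27 28
f 18 22 26
f 22 28 21
f 28 27 19
f 27 24 23
f 24 18 25
f 20 26 21
f 20 21 19
f 20 19 23
f 20 23 25
f 20 25 26
f 21 26 22
f 19 21 28
f 23 19 27
f 25 23 24
f 26 25 18
f 30 32 29
f 33 30 29
f 29 32 31
f 31 33 29
f 30 36 32
f 34 30 33
f 34 36 30
f 32 36 31
f 35 33 31
f 31 36 35
f 35 34 33
f 36 34 35



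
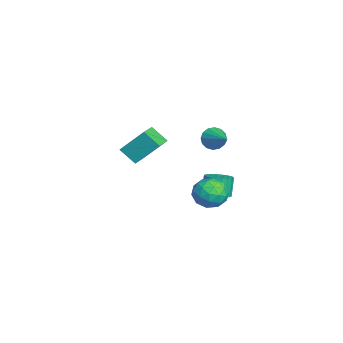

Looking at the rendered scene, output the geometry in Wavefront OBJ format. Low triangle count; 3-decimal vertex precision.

v 3.786 0.324 -1.874
v 4.658 -0.33 -1.702
v 2.982 -0.37 -0.438
v 3.854 -1.024 -0.266
v 3.944 0.065 -0.114
v 4.44 0.494 -1.001
v 3.2 -1.194 -1.139
v 3.696 -0.765 -2.026
v 4.296 -1.269 -1.248
v 4.756 -0.491 -0.614
v 2.884 -0.209 -1.526
v 3.344 0.569 -0.892
v 4.292 0.058 -1.914
v 3.348 -0.758 -0.226
v 3.4 -0.117 -0.136
v 3.913 -0.502 -0.035
v 4.165 0.543 -1.502
v 4.677 0.158 -1.401
v 4.257 0.39 -0.467
v 2.963 -0.858 -0.739
v 3.475 -1.243 -0.638
v 3.727 -0.198 -2.105
v 4.24 -0.583 -2.004
v 3.383 -1.09 -1.673
v 4.592 -0.879 -1.546
v 4.12 -1.287 -0.702
v 3.735 -1.386 -1.215
v 4.027 -1.134 -1.737
v 4.862 -0.421 -1.174
v 4.39 -0.829 -0.33
v 4.443 -0.188 -0.24
v 4.735 0.064 -0.762
v 4.649 -0.973 -0.907
v 3.25 0.129 -1.81
v 2.778 -0.279 -0.966
v 2.905 -0.764 -1.378
v 3.197 -0.512 -1.9
v 3.52 0.587 -1.438
v 3.048 0.179 -0.594
v 3.613 0.434 -0.403
v 3.905 0.686 -0.925
v 2.991 0.273 -1.233
v -4.204 -3.769 -2.458
v -4.74 -4.675 -1.55
v -3.995 -2.339 -0.907
v -4.531 -3.245 0.001
v -2.809 -4.295 -2.161
v -3.345 -5.201 -1.253
v -2.6 -2.865 -0.61
v -3.136 -3.771 0.298
v 2.353 0.122 -2.06
v 2.857 0.801 -1.975
v 2.431 0.958 -0.714
v 1.927 0.278 -0.8
v 2.557 0.946 -2.094
v 2.131 1.103 -0.833
v 2.222 0.949 -2.207
v 1.796 1.105 -0.946
v 1.91 0.808 -2.295
v 1.484 0.965 -1.034
v 1.675 0.549 -2.343
v 1.249 0.706 -1.082
v 1.556 0.216 -2.341
v 1.13 0.373 -1.08
v 1.576 -0.133 -2.291
v 1.15 0.023 -1.03
v 1.73 -0.439 -2.201
v 1.304 -0.282 -0.941
v 1.991 -0.647 -2.087
v 1.565 -0.49 -0.826
v 2.315 -0.722 -1.968
v 1.89 -0.566 -0.707
v 2.646 -0.652 -1.865
v 2.22 -0.495 -0.604
v 2.926 -0.448 -1.796
v 2.5 -0.291 -0.535
v 3.107 -0.145 -1.773
v 2.681 0.012 -0.512
v 3.158 0.204 -1.799
v 2.732 0.361 -0.538
v 3.069 0.539 -1.87
v 2.643 0.695 -0.61
v -2.903 0.331 -0.235
v -2.469 -0.123 -0.793
v -1.277 0.989 0.495
v -2.536 0.26 -0.988
v -2.702 0.662 -0.981
v -2.922 0.975 -0.774
v -3.136 1.116 -0.423
v -3.288 1.047 -0.022
v -3.337 0.785 0.323
v -3.27 0.402 0.517
v -3.104 0 0.51
v -2.885 -0.313 0.304
v -2.67 -0.454 -0.047
v -2.518 -0.384 -0.449
f 1 38 17
f 38 12 41
f 17 41 6
f 38 41 17
f 1 17 13
f 17 6 18
f 13 18 2
f 17 18 13
f 1 13 22
f 13 2 23
f 22 23 8
f 13 23 22
f 1 22 34
f 22 8 37
f 34 37 11
f 22 37 34
f 1 34 38
f 34 11 42
f 38 42 12
f 34 42 38
f 2 18 29
f 18 6 32
f 29 32 10
f 18 32 29
f 6 41 19
f 41 12 40
f 19 40 5
f 41 40 19
f 12 42 39
f 42 11 35
f 39 35 3
f 42 35 39
f 11 37 36
f 37 8 24
f 36 24 7
f 37 24 36
f 8 23 28
f 23 2 25
f 28 25 9
f 23 25 28
f 4 30 16
f 30 10 31
f 16 31 5
f 30 31 16
f 4 16 14
f 16 5 15
f 14 15 3
f 16 15 14
f 4 14 21
f 14 3 20
f 21 20 7
f 14 20 21
f 4 21 26
f 21 7 27
f 26 27 9
f 21 27 26
f 4 26 30
f 26 9 33
f 30 33 10
f 26 33 30
f 5 31 19
f 31 10 32
f 19 32 6
f 31 32 19
f 3 15 39
f 15 5 40
f 39 40 12
f 15 40 39
f 7 20 36
f 20 3 35
f 36 35 11
f 20 35 36
f 9 27 28
f 27 7 24
f 28 24 8
f 27 24 28
f 10 33 29
f 33 9 25
f 29 25 2
f 33 25 29
f 44 46 43
f 47 44 43
f 43 46 45
f 45 47 43
f 44 50 46
f 48 44 47
f 48 50 44
f 46 50 45
f 49 47 45
f 45 50 49
f 49 48 47
f 50 48 49
f 52 51 55
f 52 55 53
f 53 55 56
f 53 56 54
f 55 51 57
f 55 57 56
f 56 57 58
f 56 58 54
f 57 51 59
f 57 59 58
f 58 59 60
f 58 60 54
f 59 51 61
f 59 61 60
f 60 61 62
f 60 62 54
f 61 51 63
f 61 63 62
f 62 63 64
f 62 64 54
f 63 51 65
f 63 65 64
f 64 65 66
f 64 66 54
f 65 51 67
f 65 67 66
f 66 67 68
f 66 68 54
f 67 51 69
f 67 69 68
f 68 69 70
f 68 70 54
f 69 51 71
f 69 71 70
f 70 71 72
f 70 72 54
f 71 51 73
f 71 73 72
f 72 73 74
f 72 74 54
f 73 51 75
f 73 75 74
f 74 75 76
f 74 76 54
f 75 51 77
f 75 77 76
f 76 77 78
f 76 78 54
f 77 51 79
f 77 79 78
f 78 79 80
f 78 80 54
f 79 51 81
f 79 81 80
f 80 81 82
f 80 82 54
f 81 51 52
f 81 52 82
f 82 52 53
f 82 53 54
f 84 83 86
f 84 86 85
f 86 83 87
f 86 87 85
f 87 83 88
f 87 88 85
f 88 83 89
f 88 89 85
f 89 83 90
f 89 90 85
f 90 83 91
f 90 91 85
f 91 83 92
f 91 92 85
f 92 83 93
f 92 93 85
f 93 83 94
f 93 94 85
f 94 83 95
f 94 95 85
f 95 83 96
f 95 96 85
f 96 83 84
f 96 84 85



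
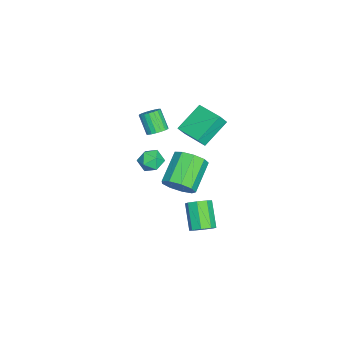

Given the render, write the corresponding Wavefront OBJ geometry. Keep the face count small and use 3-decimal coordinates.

v 4.15 1.273 3.143
v 4.73 1.536 3.952
v 2.971 1.929 5.086
v 2.39 1.667 4.277
v 4.601 2.103 3.555
v 2.841 2.496 4.689
v 4.26 2.282 2.964
v 2.501 2.675 4.098
v 3.868 1.988 2.458
v 2.108 2.382 3.591
v 3.608 1.361 2.272
v 1.848 1.754 3.406
v 3.601 0.692 2.493
v 1.842 1.086 3.627
v 3.851 0.295 3.019
v 2.092 0.689 4.153
v 4.241 0.356 3.603
v 2.481 0.75 4.737
v 4.588 0.846 3.971
v 2.829 1.24 5.105
v -1.677 -0.649 0.073
v -1.175 -1.071 0.665
v -1.945 -1.889 -0.585
v -1.443 -2.311 0.007
v -2.216 -1.96 0.253
v -2.05 -1.194 0.66
v -1.07 -1.766 -0.58
v -0.904 -1 -0.173
v -0.8 -1.762 0.261
v -1.508 -1.882 0.776
v -1.612 -1.078 -0.696
v -2.32 -1.198 -0.181
v -2.302 -1.217 2.176
v -1.724 -1.162 2.53
v -2.38 -1.767 3.698
v -2.958 -1.823 3.344
v -1.863 -0.899 2.587
v -2.52 -1.505 3.755
v -2.09 -0.7 2.563
v -2.746 -1.306 3.731
v -2.358 -0.603 2.463
v -3.015 -1.209 3.631
v -2.616 -0.628 2.305
v -3.272 -1.233 3.473
v -2.811 -0.769 2.122
v -3.467 -1.375 3.29
v -2.905 -1 1.95
v -3.561 -1.605 3.118
v -2.88 -1.273 1.822
v -3.536 -1.878 2.99
v -2.74 -1.535 1.765
v -3.397 -2.141 2.933
v -2.514 -1.734 1.789
v -3.17 -2.34 2.957
v -2.245 -1.831 1.889
v -2.902 -2.437 3.057
v -1.988 -1.807 2.047
v -2.644 -2.412 3.215
v -1.793 -1.665 2.23
v -2.449 -2.271 3.398
v -1.699 -1.435 2.402
v -2.355 -2.04 3.57
v 1.993 2.297 -2.567
v 2.553 2.301 -2.009
v 1.266 1.806 -0.716
v 0.707 1.803 -1.273
v 2.283 2.839 -2.071
v 0.997 2.344 -0.777
v 1.844 3.06 -2.423
v 0.558 2.565 -1.13
v 1.492 2.834 -2.859
v 0.206 2.339 -1.566
v 1.434 2.294 -3.124
v 0.147 1.799 -1.831
v 1.703 1.756 -3.063
v 0.417 1.261 -1.769
v 2.142 1.535 -2.71
v 0.856 1.04 -1.417
v 2.494 1.761 -2.274
v 1.208 1.266 -0.981
v -3.598 0.157 1.103
v -3.218 -0.199 1.862
v -5.007 1.212 2.303
v -4.627 0.857 3.062
v -2.433 1.603 1.198
v -2.053 1.248 1.957
v -3.842 2.659 2.398
v -3.462 2.303 3.157
f 2 1 5
f 2 5 3
f 3 5 6
f 3 6 4
f 5 1 7
f 5 7 6
f 6 7 8
f 6 8 4
f 7 1 9
f 7 9 8
f 8 9 10
f 8 10 4
f 9 1 11
f 9 11 10
f 10 11 12
f 10 12 4
f 11 1 13
f 11 13 12
f 12 13 14
f 12 14 4
f 13 1 15
f 13 15 14
f 14 15 16
f 14 16 4
f 15 1 17
f 15 17 16
f 16 17 18
f 16 18 4
f 17 1 19
f 17 19 18
f 18 19 20
f 18 20 4
f 19 1 2
f 19 2 20
f 20 2 3
f 20 3 4
f 21 32 26
f 21 26 22
f 21 22 28
f 21 28 31
f 21 31 32
f 22 26 30
f 26 32 25
f 32 31 23
f 31 28 27
f 28 22 29
f 24 30 25
f 24 25 23
f 24 23 27
f 24 27 29
f 24 29 30
f 25 30 26
f 23 25 32
f 27 23 31
f 29 27 28
f 30 29 22
f 34 33 37
f 34 37 35
f 35 37 38
f 35 38 36
f 37 33 39
f 37 39 38
f 38 39 40
f 38 40 36
f 39 33 41
f 39 41 40
f 40 41 42
f 40 42 36
f 41 33 43
f 41 43 42
f 42 43 44
f 42 44 36
f 43 33 45
f 43 45 44
f 44 45 46
f 44 46 36
f 45 33 47
f 45 47 46
f 46 47 48
f 46 48 36
f 47 33 49
f 47 49 48
f 48 49 50
f 48 50 36
f 49 33 51
f 49 51 50
f 50 51 52
f 50 52 36
f 51 33 53
f 51 53 52
f 52 53 54
f 52 54 36
f 53 33 55
f 53 55 54
f 54 55 56
f 54 56 36
f 55 33 57
f 55 57 56
f 56 57 58
f 56 58 36
f 57 33 59
f 57 59 58
f 58 59 60
f 58 60 36
f 59 33 61
f 59 61 60
f 60 61 62
f 60 62 36
f 61 33 34
f 61 34 62
f 62 34 35
f 62 35 36
f 64 63 67
f 64 67 65
f 65 67 68
f 65 68 66
f 67 63 69
f 67 69 68
f 68 69 70
f 68 70 66
f 69 63 71
f 69 71 70
f 70 71 72
f 70 72 66
f 71 63 73
f 71 73 72
f 72 73 74
f 72 74 66
f 73 63 75
f 73 75 74
f 74 75 76
f 74 76 66
f 75 63 77
f 75 77 76
f 76 77 78
f 76 78 66
f 77 63 79
f 77 79 78
f 78 79 80
f 78 80 66
f 79 63 64
f 79 64 80
f 80 64 65
f 80 65 66
f 82 84 81
f 85 82 81
f 81 84 83
f 83 85 81
f 82 88 84
f 86 82 85
f 86 88 82
f 84 88 83
f 87 85 83
f 83 88 87
f 87 86 85
f 88 86 87



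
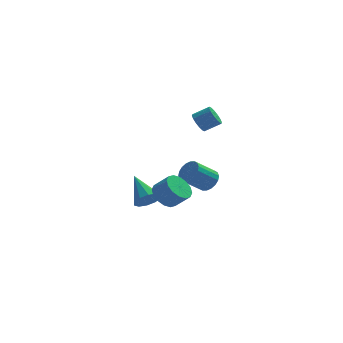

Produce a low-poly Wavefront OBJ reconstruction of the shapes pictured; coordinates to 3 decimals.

v 0.75 -3.052 -1.09
v 1.353 -2.438 -1.441
v 2.174 -2.753 -0.581
v 1.57 -3.368 -0.23
v 1.103 -2.192 -1.112
v 1.923 -2.508 -0.252
v 0.757 -2.177 -0.777
v 1.578 -2.492 0.084
v 0.41 -2.396 -0.525
v 1.231 -2.711 0.335
v 0.154 -2.791 -0.426
v 0.975 -3.106 0.435
v 0.057 -3.256 -0.504
v 0.878 -3.571 0.356
v 0.146 -3.667 -0.739
v 0.967 -3.982 0.121
v 0.397 -3.912 -1.068
v 1.217 -4.228 -0.208
v 0.742 -3.928 -1.404
v 1.563 -4.243 -0.543
v 1.089 -3.709 -1.655
v 1.91 -4.024 -0.795
v 1.345 -3.314 -1.755
v 2.166 -3.629 -0.894
v 1.442 -2.849 -1.676
v 2.263 -3.164 -0.816
v 2.573 -0.214 3.277
v 2.909 -0.52 2.757
v 3.862 -0.472 3.343
v 3.527 -0.166 3.863
v 2.932 -0.171 2.689
v 3.886 -0.122 3.275
v 2.86 0.168 2.779
v 3.813 0.216 3.365
v 2.711 0.403 3.002
v 3.664 0.452 3.588
v 2.525 0.474 3.299
v 3.478 0.522 3.885
v 2.352 0.36 3.59
v 3.305 0.408 4.176
v 2.238 0.092 3.797
v 3.191 0.14 4.383
v 2.214 -0.258 3.865
v 3.168 -0.209 4.451
v 2.287 -0.596 3.775
v 3.24 -0.548 4.361
v 2.436 -0.832 3.552
v 3.389 -0.783 4.138
v 2.622 -0.902 3.255
v 3.575 -0.854 3.841
v 2.795 -0.788 2.964
v 3.748 -0.74 3.55
v 3.178 1.488 -2.154
v 3.762 1.244 -1.648
v 2.606 0.648 -0.601
v 2.022 0.892 -1.106
v 3.692 1.579 -1.534
v 2.536 0.983 -0.487
v 3.521 1.896 -1.543
v 2.365 1.3 -0.496
v 3.281 2.132 -1.673
v 2.125 1.536 -0.626
v 3.021 2.241 -1.898
v 1.865 1.644 -0.851
v 2.793 2.2 -2.174
v 1.637 1.604 -1.126
v 2.64 2.019 -2.445
v 1.484 1.423 -1.398
v 2.594 1.732 -2.659
v 1.438 1.136 -1.612
v 2.664 1.397 -2.773
v 1.508 0.801 -1.726
v 2.835 1.08 -2.764
v 1.679 0.484 -1.717
v 3.075 0.844 -2.634
v 1.919 0.248 -1.587
v 3.335 0.736 -2.409
v 2.179 0.139 -1.362
v 3.563 0.776 -2.134
v 2.407 0.18 -1.086
v 3.716 0.957 -1.862
v 2.56 0.361 -0.815
v -0.373 2.494 -4.308
v 0.421 2.628 -3.928
v -1.227 4.046 -3.072
v 0.385 2.958 -4.366
v 0.06 3.111 -4.783
v -0.431 3.028 -5.018
v -0.899 2.742 -4.982
v -1.166 2.361 -4.689
v -1.13 2.031 -4.25
v -0.805 1.878 -3.834
v -0.315 1.961 -3.598
v 0.154 2.247 -3.634
f 2 1 5
f 2 5 3
f 3 5 6
f 3 6 4
f 5 1 7
f 5 7 6
f 6 7 8
f 6 8 4
f 7 1 9
f 7 9 8
f 8 9 10
f 8 10 4
f 9 1 11
f 9 11 10
f 10 11 12
f 10 12 4
f 11 1 13
f 11 13 12
f 12 13 14
f 12 14 4
f 13 1 15
f 13 15 14
f 14 15 16
f 14 16 4
f 15 1 17
f 15 17 16
f 16 17 18
f 16 18 4
f 17 1 19
f 17 19 18
f 18 19 20
f 18 20 4
f 19 1 21
f 19 21 20
f 20 21 22
f 20 22 4
f 21 1 23
f 21 23 22
f 22 23 24
f 22 24 4
f 23 1 25
f 23 25 24
f 24 25 26
f 24 26 4
f 25 1 2
f 25 2 26
f 26 2 3
f 26 3 4
f 28 27 31
f 28 31 29
f 29 31 32
f 29 32 30
f 31 27 33
f 31 33 32
f 32 33 34
f 32 34 30
f 33 27 35
f 33 35 34
f 34 35 36
f 34 36 30
f 35 27 37
f 35 37 36
f 36 37 38
f 36 38 30
f 37 27 39
f 37 39 38
f 38 39 40
f 38 40 30
f 39 27 41
f 39 41 40
f 40 41 42
f 40 42 30
f 41 27 43
f 41 43 42
f 42 43 44
f 42 44 30
f 43 27 45
f 43 45 44
f 44 45 46
f 44 46 30
f 45 27 47
f 45 47 46
f 46 47 48
f 46 48 30
f 47 27 49
f 47 49 48
f 48 49 50
f 48 50 30
f 49 27 51
f 49 51 50
f 50 51 52
f 50 52 30
f 51 27 28
f 51 28 52
f 52 28 29
f 52 29 30
f 54 53 57
f 54 57 55
f 55 57 58
f 55 58 56
f 57 53 59
f 57 59 58
f 58 59 60
f 58 60 56
f 59 53 61
f 59 61 60
f 60 61 62
f 60 62 56
f 61 53 63
f 61 63 62
f 62 63 64
f 62 64 56
f 63 53 65
f 63 65 64
f 64 65 66
f 64 66 56
f 65 53 67
f 65 67 66
f 66 67 68
f 66 68 56
f 67 53 69
f 67 69 68
f 68 69 70
f 68 70 56
f 69 53 71
f 69 71 70
f 70 71 72
f 70 72 56
f 71 53 73
f 71 73 72
f 72 73 74
f 72 74 56
f 73 53 75
f 73 75 74
f 74 75 76
f 74 76 56
f 75 53 77
f 75 77 76
f 76 77 78
f 76 78 56
f 77 53 79
f 77 79 78
f 78 79 80
f 78 80 56
f 79 53 81
f 79 81 80
f 80 81 82
f 80 82 56
f 81 53 54
f 81 54 82
f 82 54 55
f 82 55 56
f 84 83 86
f 84 86 85
f 86 83 87
f 86 87 85
f 87 83 88
f 87 88 85
f 88 83 89
f 88 89 85
f 89 83 90
f 89 90 85
f 90 83 91
f 90 91 85
f 91 83 92
f 91 92 85
f 92 83 93
f 92 93 85
f 93 83 94
f 93 94 85
f 94 83 84
f 94 84 85



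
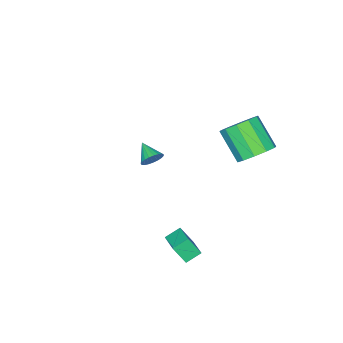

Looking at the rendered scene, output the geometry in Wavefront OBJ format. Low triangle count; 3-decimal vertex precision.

v 2.785 3.43 -3.375
v 3.11 2.87 -2.377
v 3.515 4.558 -2.98
v 3.839 3.997 -1.981
v 3.521 3.103 -3.799
v 3.845 2.542 -2.8
v 4.25 4.23 -3.403
v 4.575 3.67 -2.405
v -0.811 4.347 1.503
v 0.216 4.346 1.725
v -0.083 2.952 3.099
v -1.109 2.953 2.877
v -0.072 4.784 2.107
v -0.37 3.391 3.481
v -0.641 5.056 2.258
v -0.94 3.662 3.633
v -1.276 5.056 2.121
v -1.574 3.663 3.496
v -1.732 4.786 1.748
v -2.031 3.392 3.122
v -1.837 4.348 1.281
v -2.136 2.954 2.655
v -1.55 3.909 0.899
v -1.848 2.516 2.273
v -0.98 3.638 0.747
v -1.279 2.244 2.122
v -0.346 3.637 0.884
v -0.644 2.244 2.259
v 0.111 3.908 1.258
v -0.188 2.514 2.632
v -0.472 -2.1 -2.432
v -0.042 -2.437 -2.783
v -0.828 -3.12 -1.888
v 0.103 -2.371 -2.565
v 0.149 -2.258 -2.324
v 0.087 -2.118 -2.101
v -0.072 -1.974 -1.936
v -0.3 -1.853 -1.856
v -0.558 -1.774 -1.876
v -0.801 -1.751 -1.992
v -0.987 -1.789 -2.184
v -1.084 -1.88 -2.42
v -1.076 -2.01 -2.657
v -0.963 -2.154 -2.855
v -0.765 -2.29 -2.98
v -0.517 -2.392 -3.011
v -0.261 -2.444 -2.941
f 2 4 1
f 5 2 1
f 1 4 3
f 3 5 1
f 2 8 4
f 6 2 5
f 6 8 2
f 4 8 3
f 7 5 3
f 3 8 7
f 7 6 5
f 8 6 7
f 10 9 13
f 10 13 11
f 11 13 14
f 11 14 12
f 13 9 15
f 13 15 14
f 14 15 16
f 14 16 12
f 15 9 17
f 15 17 16
f 16 17 18
f 16 18 12
f 17 9 19
f 17 19 18
f 18 19 20
f 18 20 12
f 19 9 21
f 19 21 20
f 20 21 22
f 20 22 12
f 21 9 23
f 21 23 22
f 22 23 24
f 22 24 12
f 23 9 25
f 23 25 24
f 24 25 26
f 24 26 12
f 25 9 27
f 25 27 26
f 26 27 28
f 26 28 12
f 27 9 29
f 27 29 28
f 28 29 30
f 28 30 12
f 29 9 10
f 29 10 30
f 30 10 11
f 30 11 12
f 32 31 34
f 32 34 33
f 34 31 35
f 34 35 33
f 35 31 36
f 35 36 33
f 36 31 37
f 36 37 33
f 37 31 38
f 37 38 33
f 38 31 39
f 38 39 33
f 39 31 40
f 39 40 33
f 40 31 41
f 40 41 33
f 41 31 42
f 41 42 33
f 42 31 43
f 42 43 33
f 43 31 44
f 43 44 33
f 44 31 45
f 44 45 33
f 45 31 46
f 45 46 33
f 46 31 47
f 46 47 33
f 47 31 32
f 47 32 33



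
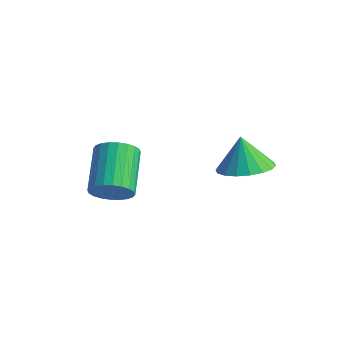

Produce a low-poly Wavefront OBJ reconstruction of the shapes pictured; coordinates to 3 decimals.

v -1.544 -0.956 1.838
v -1.244 -1.196 2.482
v -2.156 0.036 3.366
v -2.456 0.276 2.722
v -1.049 -0.993 2.4
v -1.962 0.239 3.285
v -0.93 -0.785 2.233
v -1.842 0.447 3.118
v -0.904 -0.603 2.006
v -1.817 0.629 2.89
v -0.975 -0.474 1.753
v -1.888 0.758 2.637
v -1.133 -0.419 1.513
v -2.046 0.813 2.397
v -1.354 -0.445 1.322
v -2.267 0.787 2.207
v -1.603 -0.55 1.21
v -2.516 0.682 2.094
v -1.844 -0.716 1.194
v -2.756 0.516 2.078
v -2.038 -0.919 1.275
v -2.951 0.313 2.16
v -2.158 -1.127 1.442
v -3.07 0.105 2.327
v -2.183 -1.309 1.67
v -3.096 -0.077 2.554
v -2.112 -1.438 1.923
v -3.025 -0.206 2.807
v -1.954 -1.493 2.163
v -2.867 -0.261 3.047
v -1.733 -1.467 2.353
v -2.646 -0.235 3.238
v -1.484 -1.362 2.466
v -2.397 -0.13 3.35
v 0.725 2.85 2.022
v 1.407 2.246 2.356
v 0.315 3.05 3.218
v 1.607 2.629 2.361
v 1.632 3.055 2.299
v 1.478 3.441 2.182
v 1.174 3.71 2.033
v 0.782 3.808 1.882
v 0.378 3.717 1.759
v 0.044 3.454 1.688
v -0.156 3.071 1.683
v -0.182 2.645 1.745
v -0.027 2.259 1.863
v 0.276 1.991 2.011
v 0.668 1.892 2.162
v 1.072 1.983 2.285
f 2 1 5
f 2 5 3
f 3 5 6
f 3 6 4
f 5 1 7
f 5 7 6
f 6 7 8
f 6 8 4
f 7 1 9
f 7 9 8
f 8 9 10
f 8 10 4
f 9 1 11
f 9 11 10
f 10 11 12
f 10 12 4
f 11 1 13
f 11 13 12
f 12 13 14
f 12 14 4
f 13 1 15
f 13 15 14
f 14 15 16
f 14 16 4
f 15 1 17
f 15 17 16
f 16 17 18
f 16 18 4
f 17 1 19
f 17 19 18
f 18 19 20
f 18 20 4
f 19 1 21
f 19 21 20
f 20 21 22
f 20 22 4
f 21 1 23
f 21 23 22
f 22 23 24
f 22 24 4
f 23 1 25
f 23 25 24
f 24 25 26
f 24 26 4
f 25 1 27
f 25 27 26
f 26 27 28
f 26 28 4
f 27 1 29
f 27 29 28
f 28 29 30
f 28 30 4
f 29 1 31
f 29 31 30
f 30 31 32
f 30 32 4
f 31 1 33
f 31 33 32
f 32 33 34
f 32 34 4
f 33 1 2
f 33 2 34
f 34 2 3
f 34 3 4
f 36 35 38
f 36 38 37
f 38 35 39
f 38 39 37
f 39 35 40
f 39 40 37
f 40 35 41
f 40 41 37
f 41 35 42
f 41 42 37
f 42 35 43
f 42 43 37
f 43 35 44
f 43 44 37
f 44 35 45
f 44 45 37
f 45 35 46
f 45 46 37
f 46 35 47
f 46 47 37
f 47 35 48
f 47 48 37
f 48 35 49
f 48 49 37
f 49 35 50
f 49 50 37
f 50 35 36
f 50 36 37



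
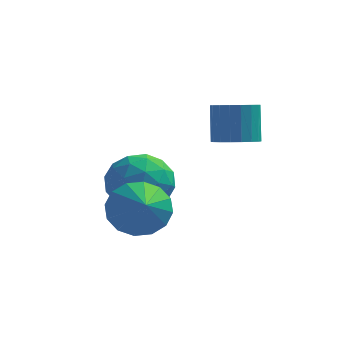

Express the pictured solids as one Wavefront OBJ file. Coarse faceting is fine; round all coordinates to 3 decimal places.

v 0.285 -1.485 3.425
v 0.778 -1.862 3.65
v 0.647 -1.373 4.759
v 0.155 -0.995 4.535
v 0.917 -1.62 3.559
v 0.787 -1.131 4.669
v 0.931 -1.351 3.442
v 0.801 -0.862 4.552
v 0.818 -1.108 3.322
v 0.687 -0.619 4.432
v 0.598 -0.94 3.222
v 0.468 -0.451 4.332
v 0.317 -0.88 3.162
v 0.187 -0.391 4.272
v 0.03 -0.94 3.155
v -0.101 -0.45 4.265
v -0.207 -1.107 3.201
v -0.338 -0.618 4.31
v -0.347 -1.349 3.291
v -0.477 -0.86 4.401
v -0.361 -1.618 3.408
v -0.491 -1.129 4.518
v -0.247 -1.861 3.528
v -0.378 -1.372 4.638
v -0.028 -2.029 3.628
v -0.158 -1.54 4.738
v 0.253 -2.089 3.688
v 0.123 -1.6 4.798
v 0.541 -2.03 3.695
v 0.41 -1.54 4.805
v -2.082 -2.539 1.168
v -1.332 -2.08 1.402
v -1.578 -3.801 2.032
v -1.647 -1.977 1.736
v -2.078 -2.024 1.919
v -2.511 -2.21 1.901
v -2.829 -2.483 1.686
v -2.946 -2.772 1.333
v -2.832 -2.998 0.935
v -2.518 -3.101 0.601
v -2.086 -3.054 0.418
v -1.653 -2.868 0.436
v -1.336 -2.595 0.651
v -1.218 -2.306 1.004
v -2.134 -0.387 1.508
v -1.438 -1.108 1.317
v -3.282 -1.552 1.723
v -2.586 -2.273 1.532
v -2.53 -1.724 2.39
v -1.82 -1.004 2.257
v -2.9 -1.656 0.783
v -2.19 -0.936 0.65
v -1.911 -1.892 0.869
v -1.683 -1.934 1.862
v -3.037 -0.726 1.178
v -2.809 -0.768 2.171
v -1.685 -0.645 1.394
v -3.035 -2.015 1.646
v -3.002 -1.692 2.15
v -2.593 -2.116 2.038
v -1.91 -0.584 1.946
v -1.501 -1.008 1.834
v -2.143 -1.37 2.464
v -3.219 -1.652 1.206
v -2.81 -2.076 1.094
v -2.127 -0.544 1.002
v -1.718 -0.968 0.89
v -2.577 -1.29 0.576
v -1.554 -1.53 1.018
v -2.229 -2.215 1.145
v -2.413 -1.852 0.704
v -1.996 -1.429 0.626
v -1.42 -1.554 1.602
v -2.095 -2.24 1.728
v -2.062 -1.917 2.233
v -1.645 -1.493 2.154
v -1.698 -2.016 1.339
v -2.625 -0.42 1.312
v -3.3 -1.106 1.438
v -3.075 -1.167 0.886
v -2.658 -0.743 0.807
v -2.491 -0.445 1.895
v -3.166 -1.13 2.022
v -2.724 -1.231 2.414
v -2.307 -0.808 2.336
v -3.022 -0.644 1.701
f 2 1 5
f 2 5 3
f 3 5 6
f 3 6 4
f 5 1 7
f 5 7 6
f 6 7 8
f 6 8 4
f 7 1 9
f 7 9 8
f 8 9 10
f 8 10 4
f 9 1 11
f 9 11 10
f 10 11 12
f 10 12 4
f 11 1 13
f 11 13 12
f 12 13 14
f 12 14 4
f 13 1 15
f 13 15 14
f 14 15 16
f 14 16 4
f 15 1 17
f 15 17 16
f 16 17 18
f 16 18 4
f 17 1 19
f 17 19 18
f 18 19 20
f 18 20 4
f 19 1 21
f 19 21 20
f 20 21 22
f 20 22 4
f 21 1 23
f 21 23 22
f 22 23 24
f 22 24 4
f 23 1 25
f 23 25 24
f 24 25 26
f 24 26 4
f 25 1 27
f 25 27 26
f 26 27 28
f 26 28 4
f 27 1 29
f 27 29 28
f 28 29 30
f 28 30 4
f 29 1 2
f 29 2 30
f 30 2 3
f 30 3 4
f 32 31 34
f 32 34 33
f 34 31 35
f 34 35 33
f 35 31 36
f 35 36 33
f 36 31 37
f 36 37 33
f 37 31 38
f 37 38 33
f 38 31 39
f 38 39 33
f 39 31 40
f 39 40 33
f 40 31 41
f 40 41 33
f 41 31 42
f 41 42 33
f 42 31 43
f 42 43 33
f 43 31 44
f 43 44 33
f 44 31 32
f 44 32 33
f 45 82 61
f 82 56 85
f 61 85 50
f 82 85 61
f 45 61 57
f 61 50 62
f 57 62 46
f 61 62 57
f 45 57 66
f 57 46 67
f 66 67 52
f 57 67 66
f 45 66 78
f 66 52 81
f 78 81 55
f 66 81 78
f 45 78 82
f 78 55 86
f 82 86 56
f 78 86 82
f 46 62 73
f 62 50 76
f 73 76 54
f 62 76 73
f 50 85 63
f 85 56 84
f 63 84 49
f 85 84 63
f 56 86 83
f 86 55 79
f 83 79 47
f 86 79 83
f 55 81 80
f 81 52 68
f 80 68 51
f 81 68 80
f 52 67 72
f 67 46 69
f 72 69 53
f 67 69 72
f 48 74 60
f 74 54 75
f 60 75 49
f 74 75 60
f 48 60 58
f 60 49 59
f 58 59 47
f 60 59 58
f 48 58 65
f 58 47 64
f 65 64 51
f 58 64 65
f 48 65 70
f 65 51 71
f 70 71 53
f 65 71 70
f 48 70 74
f 70 53 77
f 74 77 54
f 70 77 74
f 49 75 63
f 75 54 76
f 63 76 50
f 75 76 63
f 47 59 83
f 59 49 84
f 83 84 56
f 59 84 83
f 51 64 80
f 64 47 79
f 80 79 55
f 64 79 80
f 53 71 72
f 71 51 68
f 72 68 52
f 71 68 72
f 54 77 73
f 77 53 69
f 73 69 46
f 77 69 73

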